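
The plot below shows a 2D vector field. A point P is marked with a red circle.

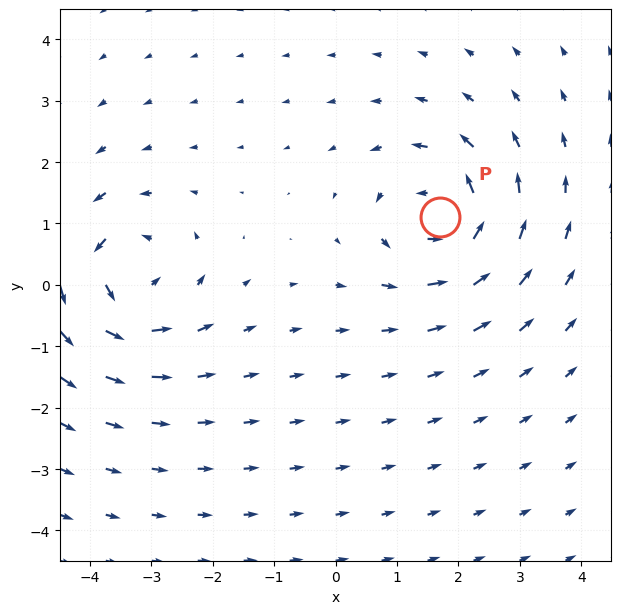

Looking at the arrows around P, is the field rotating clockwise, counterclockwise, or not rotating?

counterclockwise

Near P at (1.7, 1.1) the arrows circulate counterclockwise. The curl (z-component) there is about +6; positive curl means counterclockwise rotation.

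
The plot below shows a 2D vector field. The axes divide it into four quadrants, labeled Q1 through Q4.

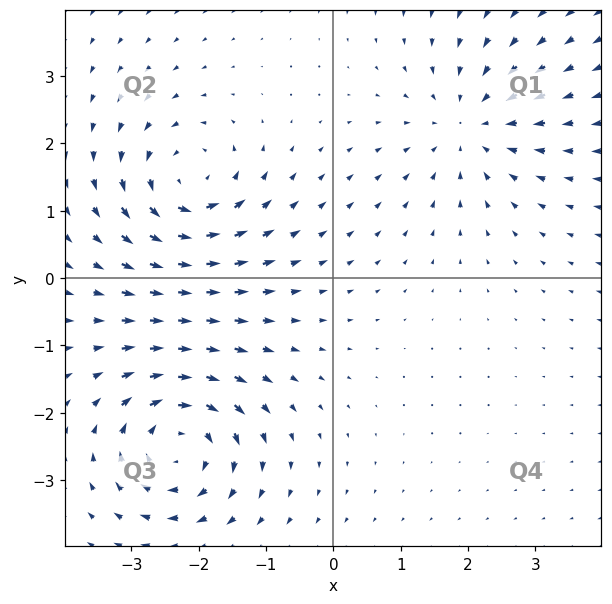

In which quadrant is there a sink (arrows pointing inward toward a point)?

The sink sits at approximately (2.0, 2.3), which lies in quadrant Q1. The divergence there is about -3, negative as expected for a sink.

Q1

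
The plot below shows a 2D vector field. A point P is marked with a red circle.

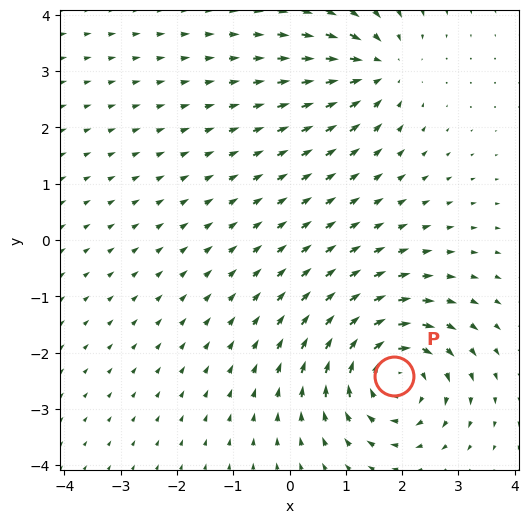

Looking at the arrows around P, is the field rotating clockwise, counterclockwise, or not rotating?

Near P at (1.9, -2.4) the arrows circulate clockwise. The curl (z-component) there is about -5; negative curl means clockwise rotation.

clockwise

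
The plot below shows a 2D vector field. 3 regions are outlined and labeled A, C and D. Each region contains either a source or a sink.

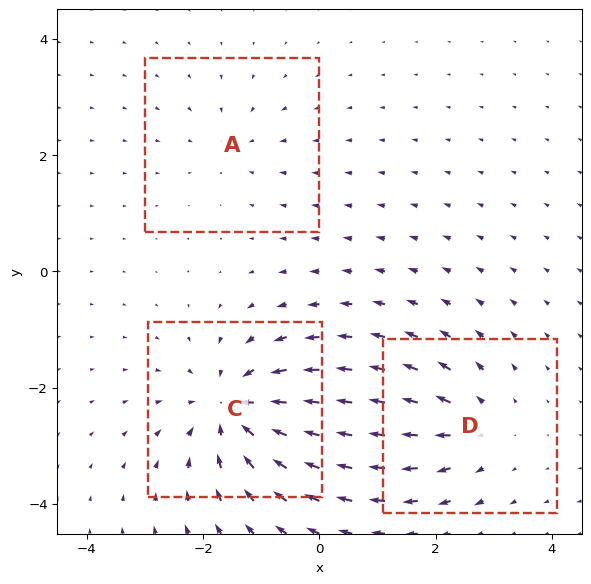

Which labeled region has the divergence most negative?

Divergence at each region's feature centre — A: about -2, C: about -5, D: about +3. Region C is most negative.

C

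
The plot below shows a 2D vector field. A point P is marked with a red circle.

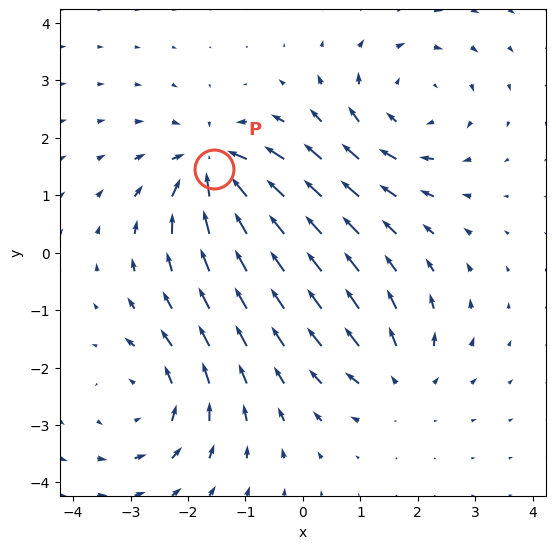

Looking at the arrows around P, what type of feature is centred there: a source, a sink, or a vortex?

At P (-1.5, 1.5) the arrows converge inward. Divergence about -6, curl ≈0 — negative divergence with near-zero curl is a sink.

sink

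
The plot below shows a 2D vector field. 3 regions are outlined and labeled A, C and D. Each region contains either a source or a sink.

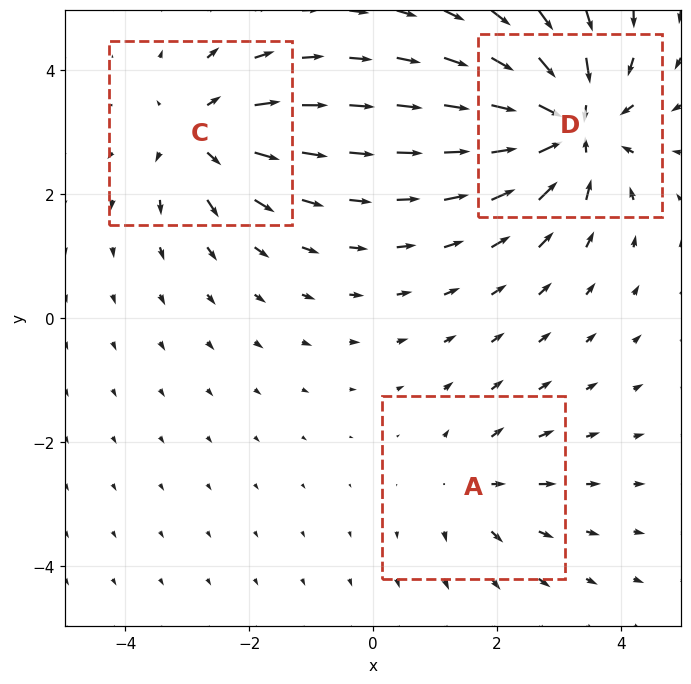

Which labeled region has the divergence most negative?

Divergence at each region's feature centre — A: about +2, C: about +4, D: about -6. Region D is most negative.

D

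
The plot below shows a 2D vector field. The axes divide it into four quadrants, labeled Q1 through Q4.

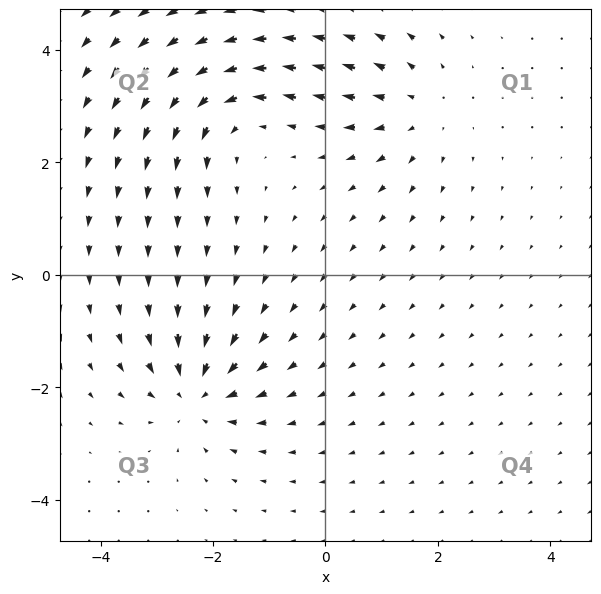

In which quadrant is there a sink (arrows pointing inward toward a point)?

The sink sits at approximately (-2.3, -2.1), which lies in quadrant Q3. The divergence there is about -5, negative as expected for a sink.

Q3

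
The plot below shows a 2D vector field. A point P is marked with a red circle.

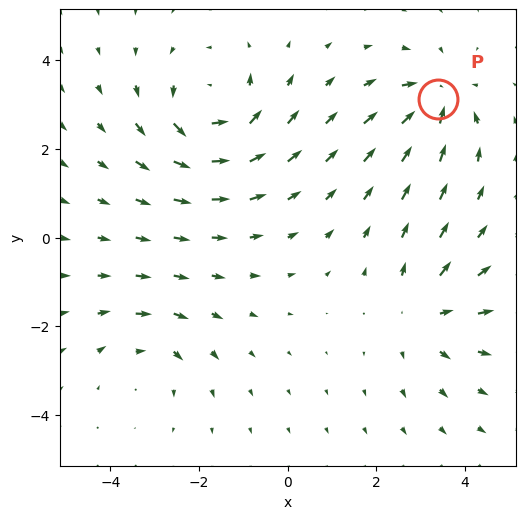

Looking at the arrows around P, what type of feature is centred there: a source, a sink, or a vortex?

sink

At P (3.4, 3.1) the arrows converge inward. Divergence about -5, curl ≈0 — negative divergence with near-zero curl is a sink.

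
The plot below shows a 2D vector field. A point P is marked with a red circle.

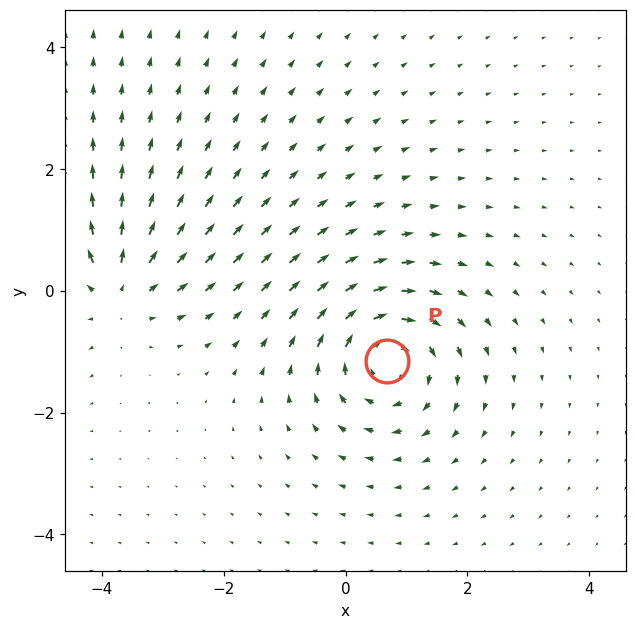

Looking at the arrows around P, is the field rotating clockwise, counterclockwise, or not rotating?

clockwise

Near P at (0.7, -1.1) the arrows circulate clockwise. The curl (z-component) there is about -5; negative curl means clockwise rotation.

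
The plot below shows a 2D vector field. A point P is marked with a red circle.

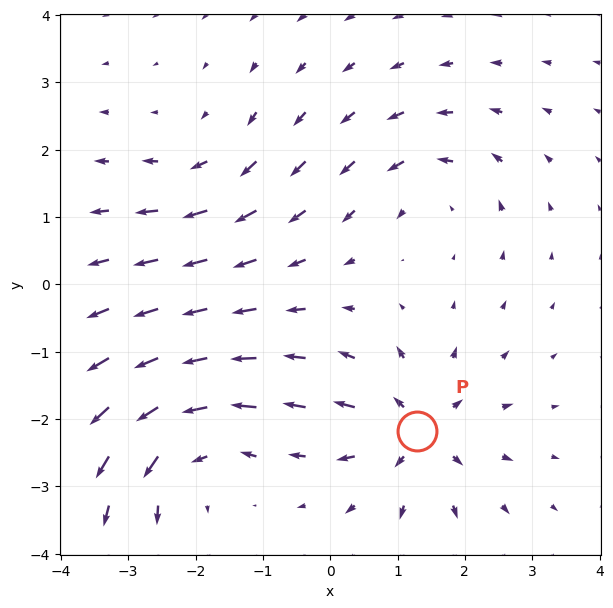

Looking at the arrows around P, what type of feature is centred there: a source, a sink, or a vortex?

source

At P (1.3, -2.2) the arrows spread outward. Divergence about +6, curl ≈0 — positive divergence with near-zero curl is a source.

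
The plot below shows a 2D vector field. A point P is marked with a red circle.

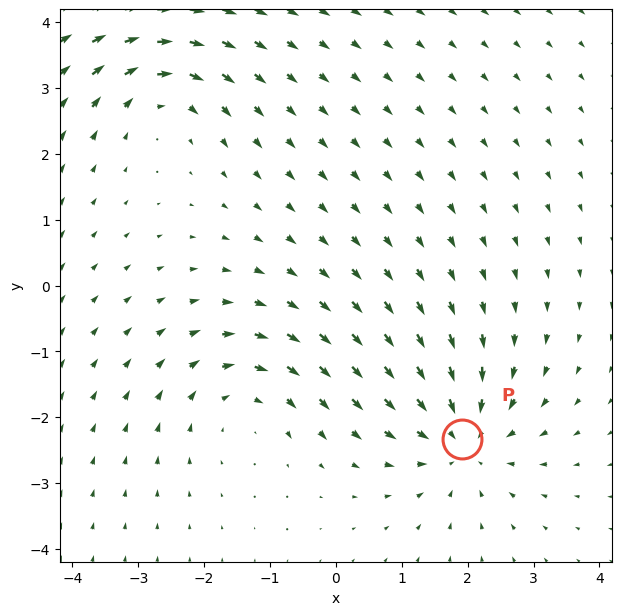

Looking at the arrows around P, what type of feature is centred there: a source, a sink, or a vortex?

sink

At P (1.9, -2.3) the arrows converge inward. Divergence about -5, curl ≈0 — negative divergence with near-zero curl is a sink.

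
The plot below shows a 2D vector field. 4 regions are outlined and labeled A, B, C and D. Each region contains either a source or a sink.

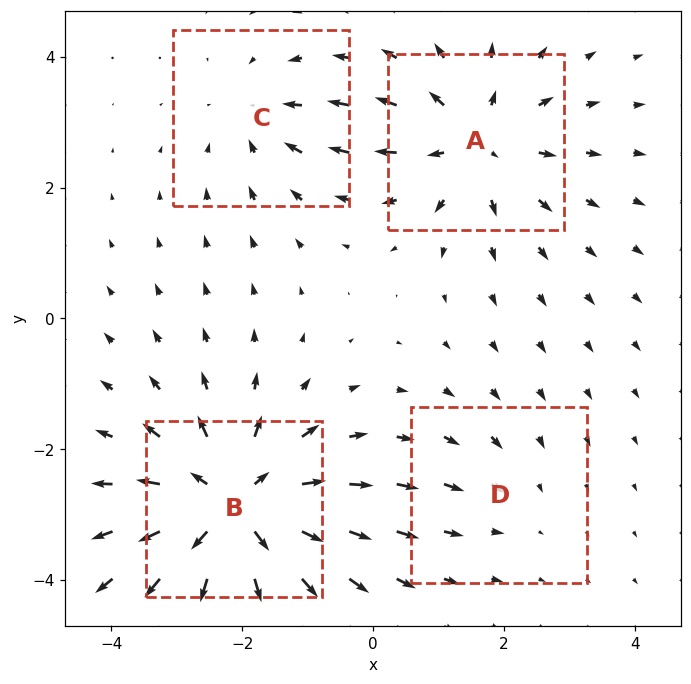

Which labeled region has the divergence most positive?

Divergence at each region's feature centre — A: about +5, B: about +7, C: about -3, D: about -2. Region B is most positive.

B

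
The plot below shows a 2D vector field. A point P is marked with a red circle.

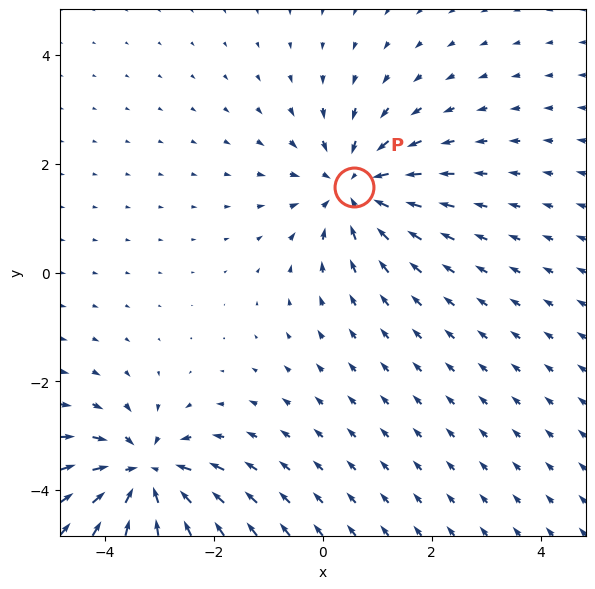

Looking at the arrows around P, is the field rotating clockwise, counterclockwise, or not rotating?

Near P at (0.6, 1.6) the arrows show no circulation. The curl there is ≈0.

not rotating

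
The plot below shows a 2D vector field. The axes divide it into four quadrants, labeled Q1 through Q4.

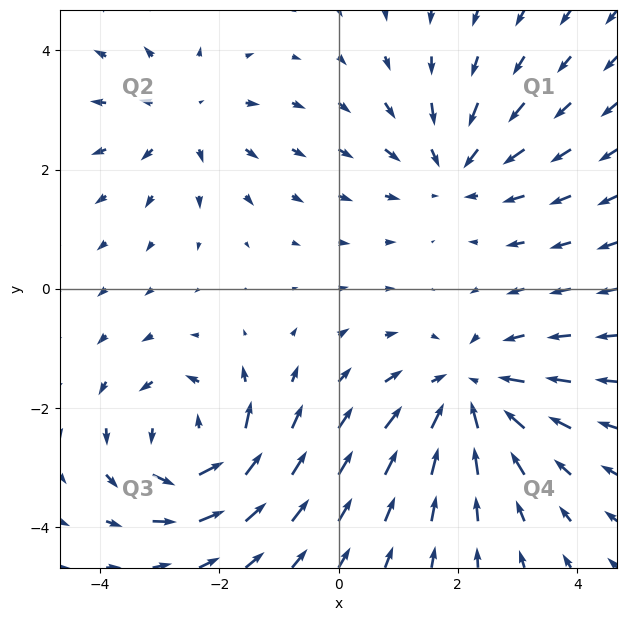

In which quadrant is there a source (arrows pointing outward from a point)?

The source sits at approximately (-2.6, 2.9), which lies in quadrant Q2. The divergence there is about +3, positive as expected for a source.

Q2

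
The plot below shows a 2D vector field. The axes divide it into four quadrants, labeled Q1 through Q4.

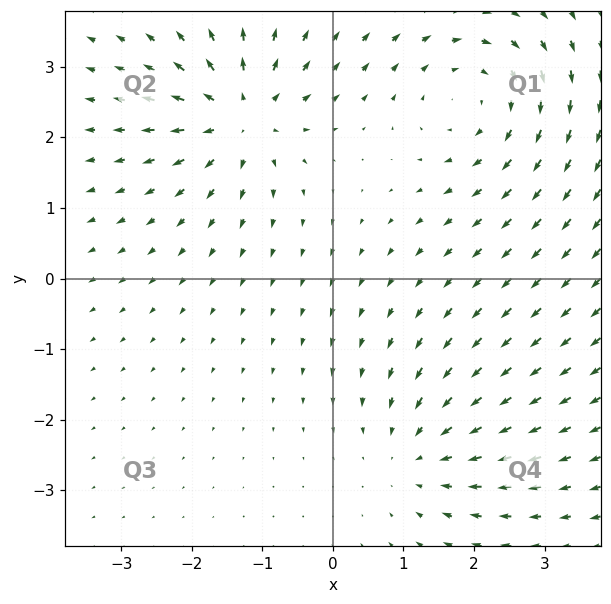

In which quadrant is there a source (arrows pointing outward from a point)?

The source sits at approximately (-1.3, 2.3), which lies in quadrant Q2. The divergence there is about +6, positive as expected for a source.

Q2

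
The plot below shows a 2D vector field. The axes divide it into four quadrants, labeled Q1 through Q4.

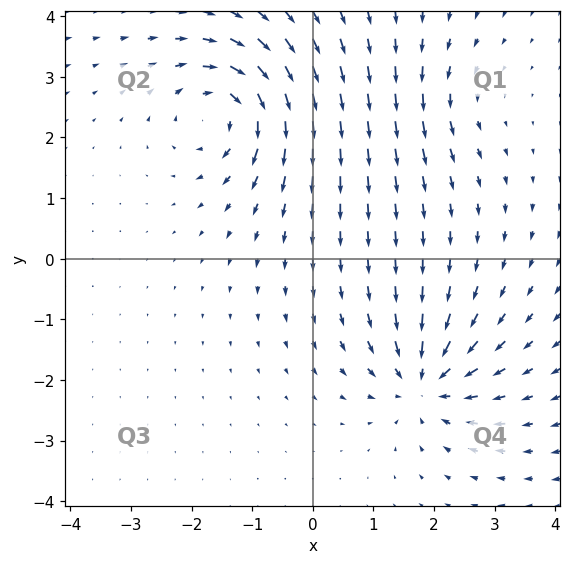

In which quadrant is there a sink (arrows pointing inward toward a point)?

The sink sits at approximately (1.8, -2.0), which lies in quadrant Q4. The divergence there is about -6, negative as expected for a sink.

Q4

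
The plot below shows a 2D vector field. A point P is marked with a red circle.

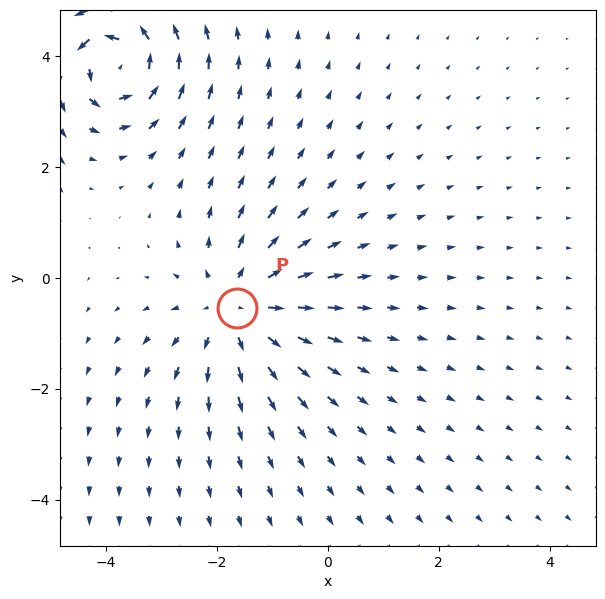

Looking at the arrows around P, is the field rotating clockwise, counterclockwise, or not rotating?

Near P at (-1.6, -0.6) the arrows show no circulation. The curl there is ≈0.

not rotating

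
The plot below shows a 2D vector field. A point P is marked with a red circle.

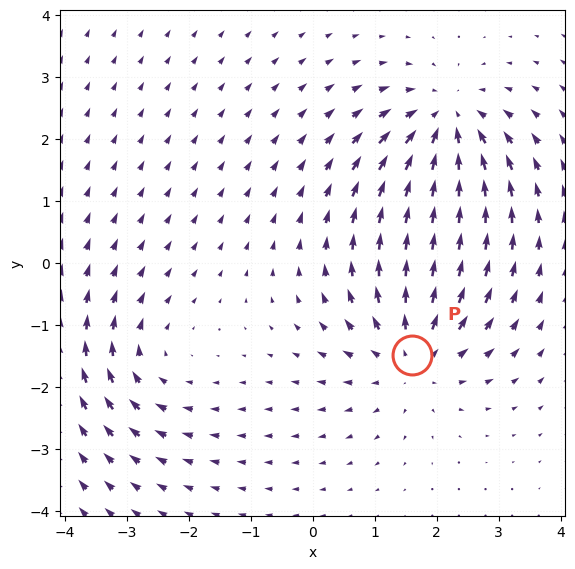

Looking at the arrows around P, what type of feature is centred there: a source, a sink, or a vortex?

source

At P (1.6, -1.5) the arrows spread outward. Divergence about +4, curl ≈0 — positive divergence with near-zero curl is a source.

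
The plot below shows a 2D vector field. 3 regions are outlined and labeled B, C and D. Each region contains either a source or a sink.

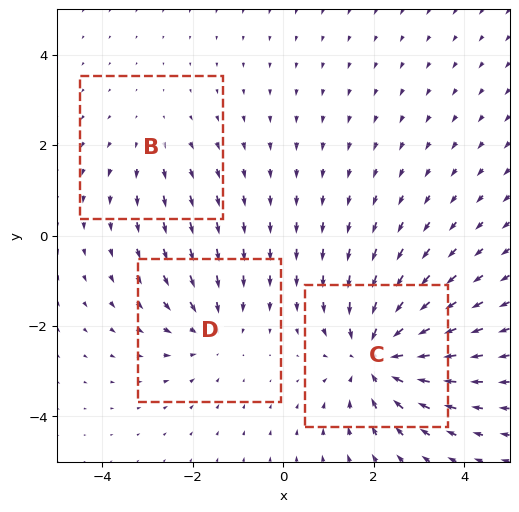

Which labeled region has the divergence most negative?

Divergence at each region's feature centre — B: about +2, C: about -5, D: about -3. Region C is most negative.

C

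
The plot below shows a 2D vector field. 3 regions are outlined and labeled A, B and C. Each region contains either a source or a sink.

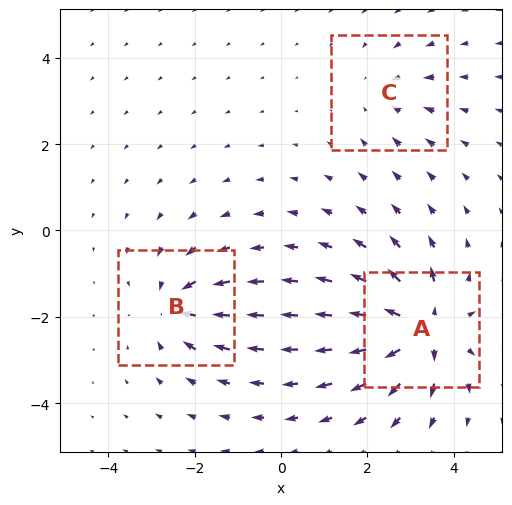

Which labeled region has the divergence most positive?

A

Divergence at each region's feature centre — A: about +6, B: about -4, C: about -2. Region A is most positive.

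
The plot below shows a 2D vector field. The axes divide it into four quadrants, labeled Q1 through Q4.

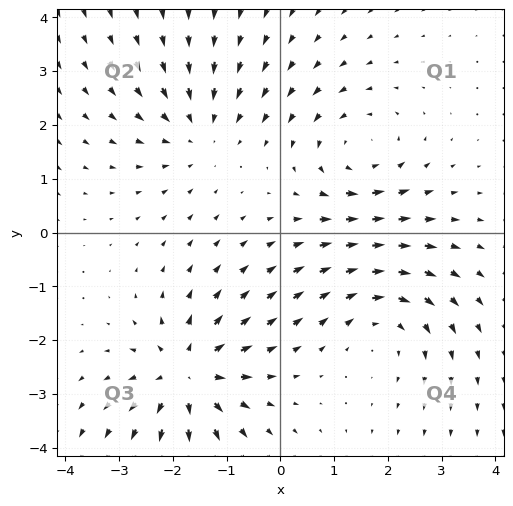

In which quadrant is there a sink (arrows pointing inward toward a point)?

Q2

The sink sits at approximately (-1.5, 1.9), which lies in quadrant Q2. The divergence there is about -3, negative as expected for a sink.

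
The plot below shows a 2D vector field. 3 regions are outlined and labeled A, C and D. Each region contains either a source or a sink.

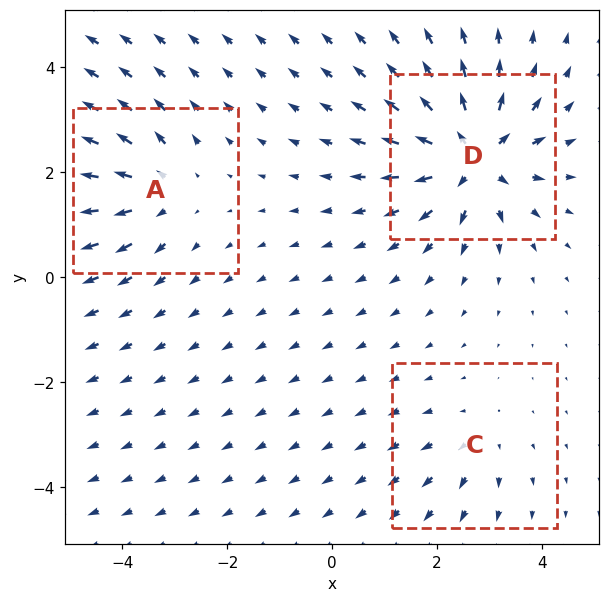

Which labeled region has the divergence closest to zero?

C

Divergence at each region's feature centre — A: about +3, C: about +2, D: about +6. Region C is closest to zero.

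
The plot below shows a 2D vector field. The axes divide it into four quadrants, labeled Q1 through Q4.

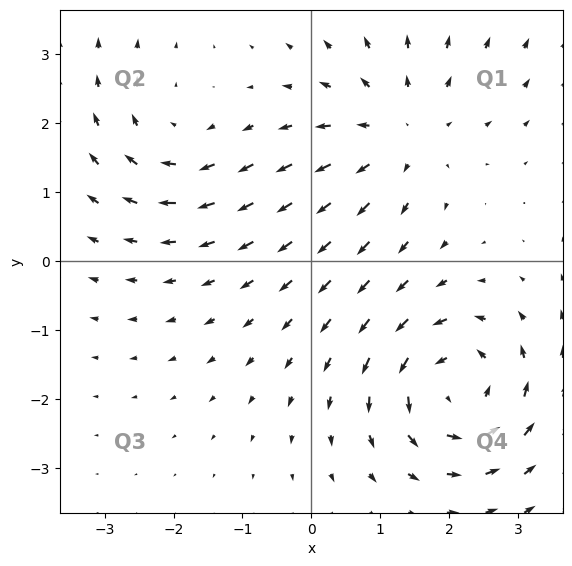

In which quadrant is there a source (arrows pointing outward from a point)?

The source sits at approximately (1.3, 1.9), which lies in quadrant Q1. The divergence there is about +3, positive as expected for a source.

Q1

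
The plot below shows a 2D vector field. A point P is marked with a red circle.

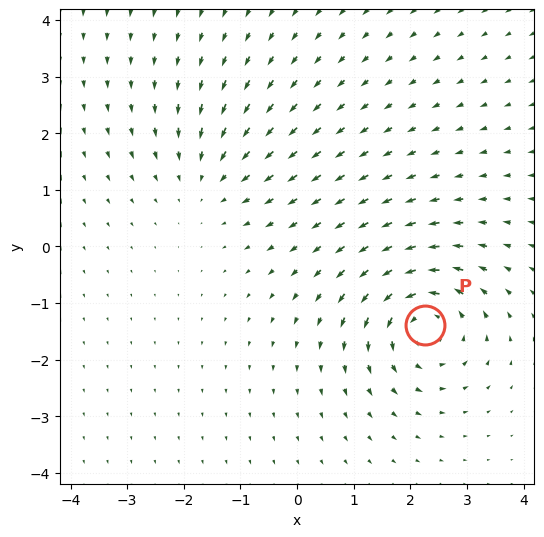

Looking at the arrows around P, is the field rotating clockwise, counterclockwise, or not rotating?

counterclockwise

Near P at (2.3, -1.4) the arrows circulate counterclockwise. The curl (z-component) there is about +5; positive curl means counterclockwise rotation.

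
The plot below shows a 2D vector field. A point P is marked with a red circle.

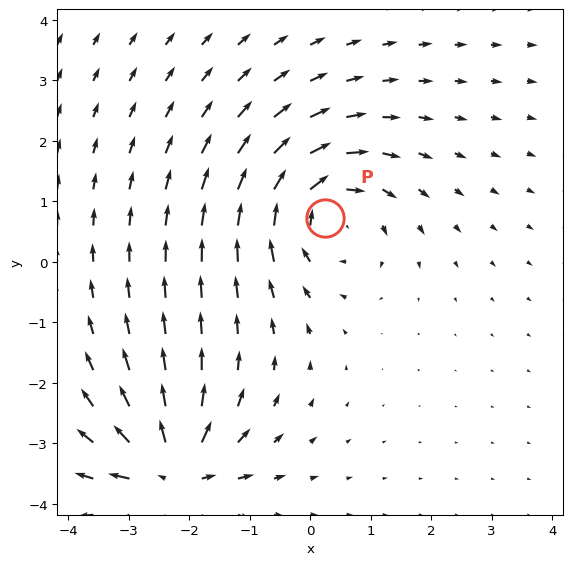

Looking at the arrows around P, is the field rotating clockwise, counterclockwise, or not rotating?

Near P at (0.2, 0.7) the arrows circulate clockwise. The curl (z-component) there is about -4; negative curl means clockwise rotation.

clockwise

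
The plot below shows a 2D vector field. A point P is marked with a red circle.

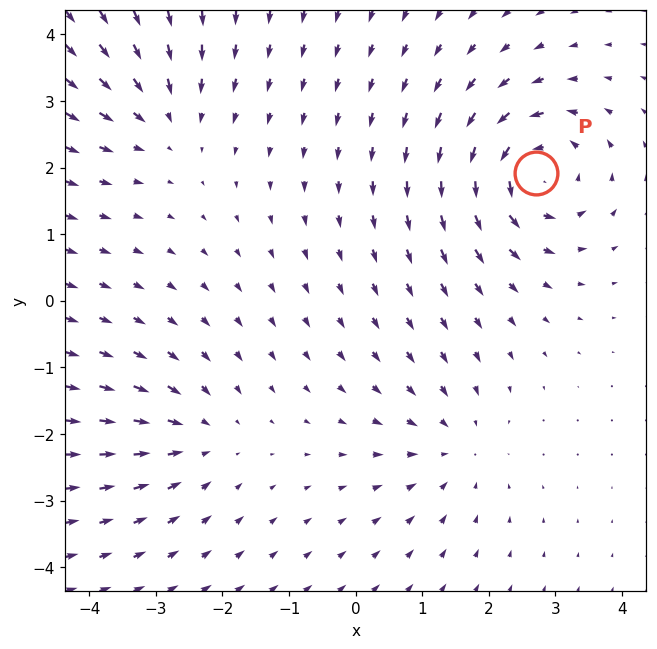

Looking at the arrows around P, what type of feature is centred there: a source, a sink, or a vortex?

vortex

At P (2.7, 1.9) the arrows circulate counterclockwise. Divergence ≈0, curl about +6 — near-zero divergence with nonzero curl is a vortex.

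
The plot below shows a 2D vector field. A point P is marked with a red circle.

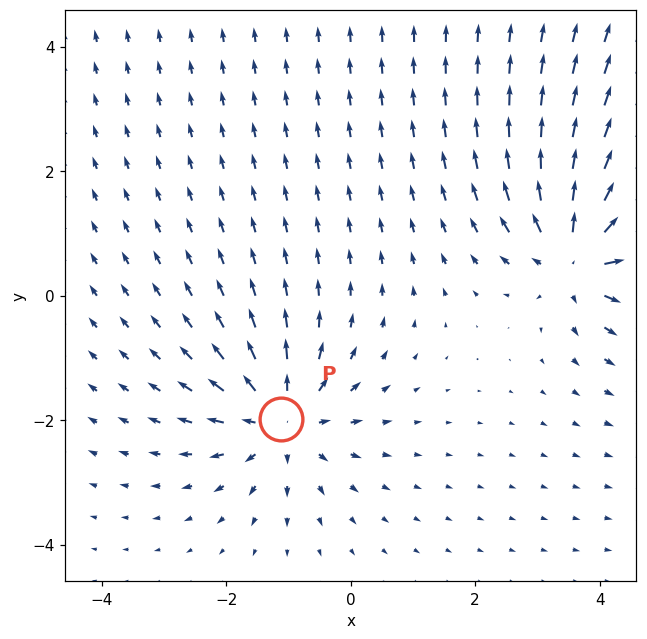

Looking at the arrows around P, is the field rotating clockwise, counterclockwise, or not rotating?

Near P at (-1.1, -2.0) the arrows show no circulation. The curl there is ≈0.

not rotating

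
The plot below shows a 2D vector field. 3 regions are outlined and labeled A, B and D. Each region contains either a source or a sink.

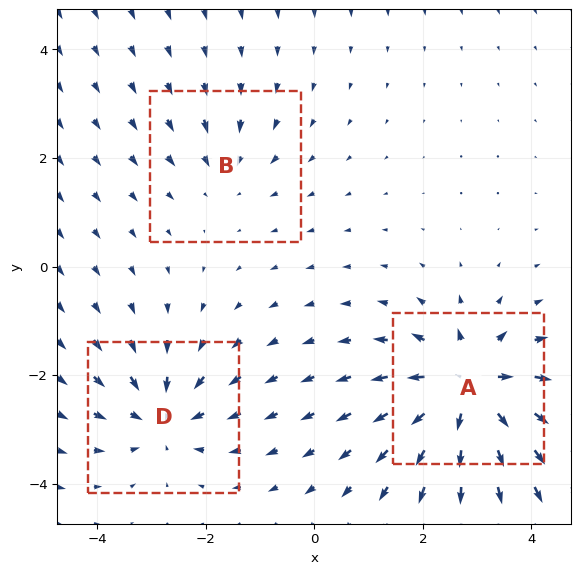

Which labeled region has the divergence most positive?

A

Divergence at each region's feature centre — A: about +5, B: about -2, D: about -4. Region A is most positive.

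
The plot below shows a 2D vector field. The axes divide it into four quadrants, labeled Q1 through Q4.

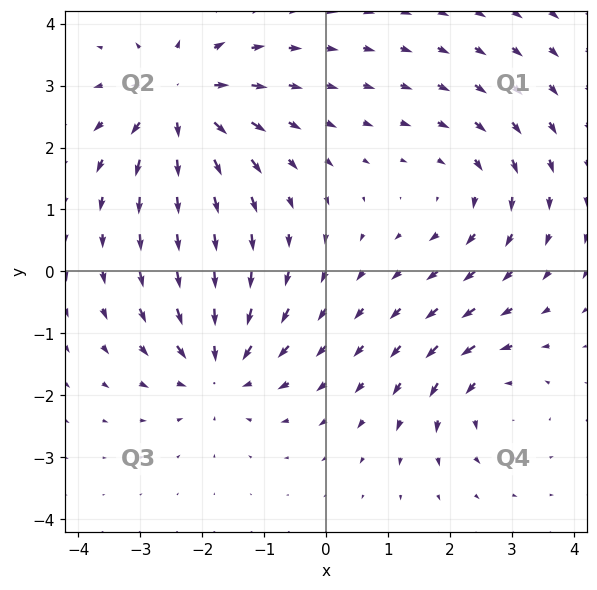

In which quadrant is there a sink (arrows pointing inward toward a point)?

Q3

The sink sits at approximately (-1.7, -1.6), which lies in quadrant Q3. The divergence there is about -4, negative as expected for a sink.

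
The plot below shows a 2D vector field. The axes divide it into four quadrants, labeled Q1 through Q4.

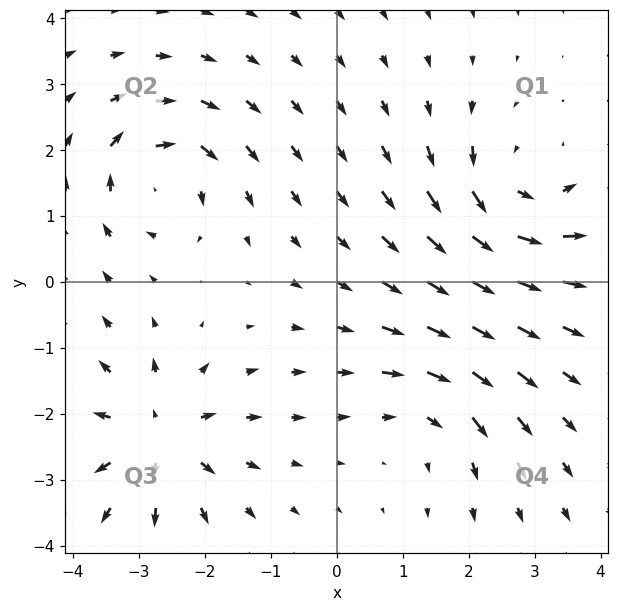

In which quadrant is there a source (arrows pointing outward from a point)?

Q3

The source sits at approximately (-2.7, -2.3), which lies in quadrant Q3. The divergence there is about +5, positive as expected for a source.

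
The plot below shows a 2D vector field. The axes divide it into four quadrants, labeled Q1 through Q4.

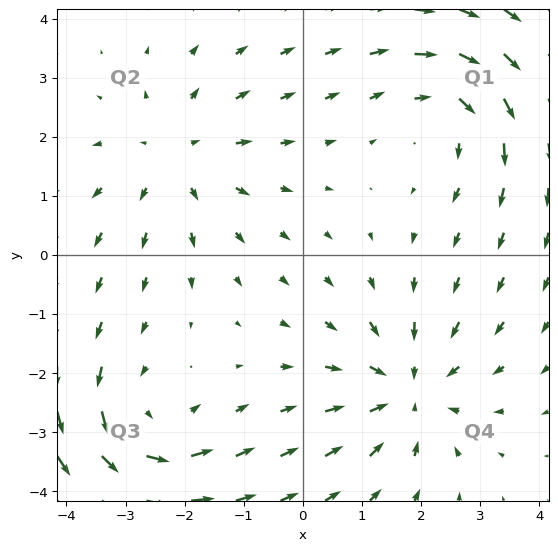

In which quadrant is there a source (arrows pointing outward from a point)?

Q2

The source sits at approximately (-2.1, 1.7), which lies in quadrant Q2. The divergence there is about +3, positive as expected for a source.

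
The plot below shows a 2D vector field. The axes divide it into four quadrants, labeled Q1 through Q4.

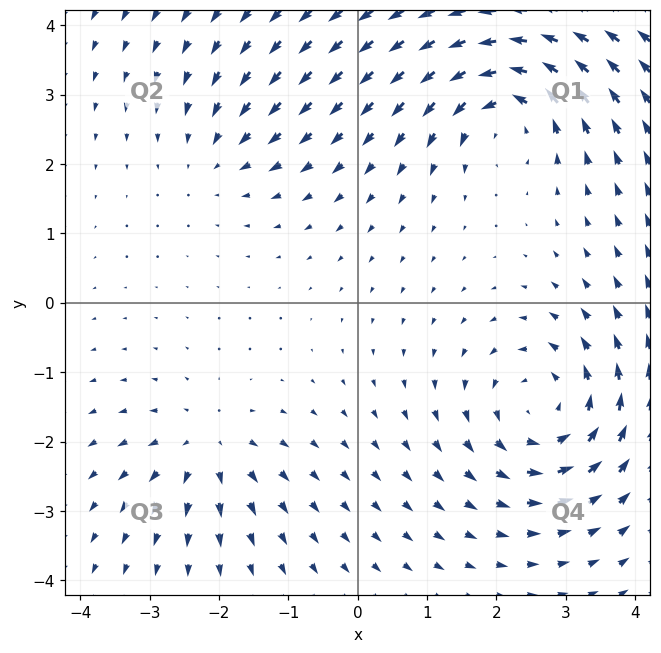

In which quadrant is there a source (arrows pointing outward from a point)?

The source sits at approximately (-2.2, -2.1), which lies in quadrant Q3. The divergence there is about +4, positive as expected for a source.

Q3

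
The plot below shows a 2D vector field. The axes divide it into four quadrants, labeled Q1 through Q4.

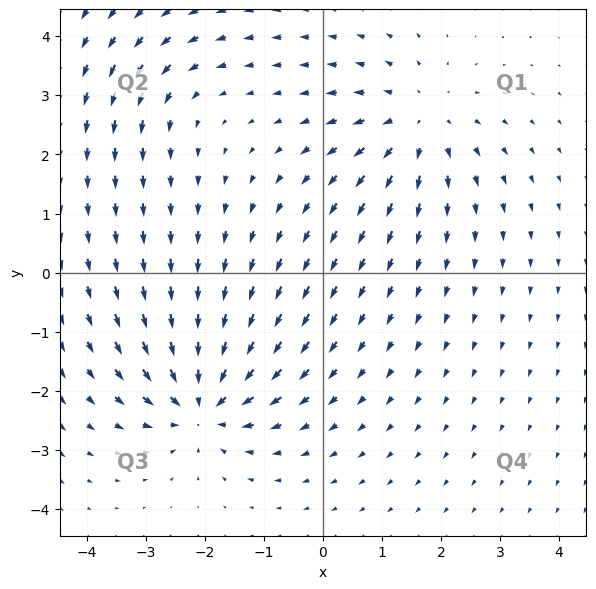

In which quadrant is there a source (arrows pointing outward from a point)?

The source sits at approximately (1.6, 2.6), which lies in quadrant Q1. The divergence there is about +4, positive as expected for a source.

Q1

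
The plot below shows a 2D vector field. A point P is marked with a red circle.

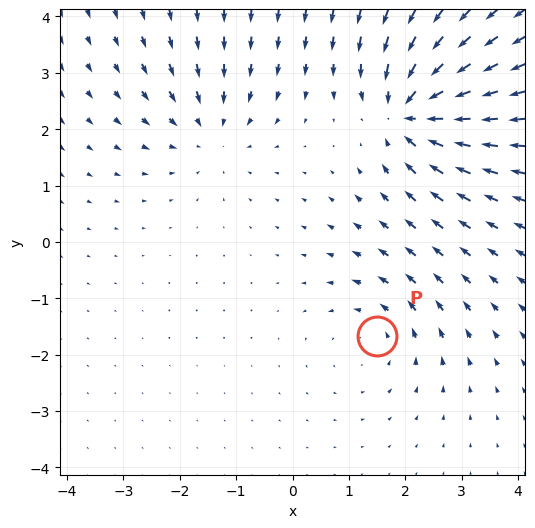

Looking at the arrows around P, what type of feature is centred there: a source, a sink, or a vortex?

vortex

At P (1.5, -1.7) the arrows circulate counterclockwise. Divergence ≈0, curl about +3 — near-zero divergence with nonzero curl is a vortex.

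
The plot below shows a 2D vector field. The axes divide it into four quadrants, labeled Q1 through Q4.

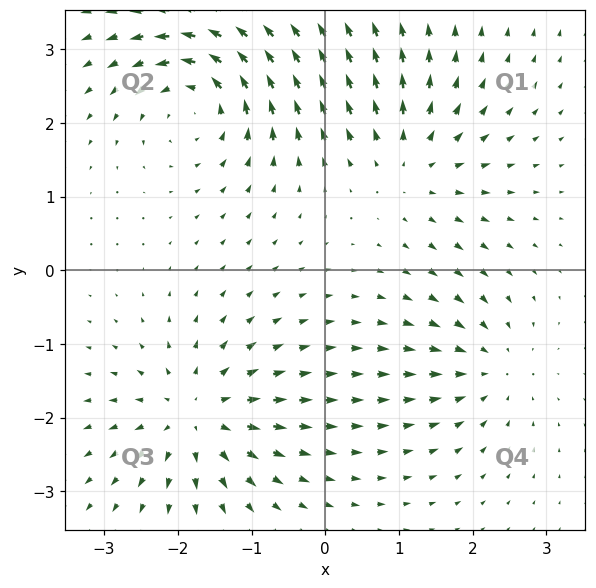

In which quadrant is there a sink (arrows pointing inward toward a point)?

The sink sits at approximately (2.2, -1.3), which lies in quadrant Q4. The divergence there is about -4, negative as expected for a sink.

Q4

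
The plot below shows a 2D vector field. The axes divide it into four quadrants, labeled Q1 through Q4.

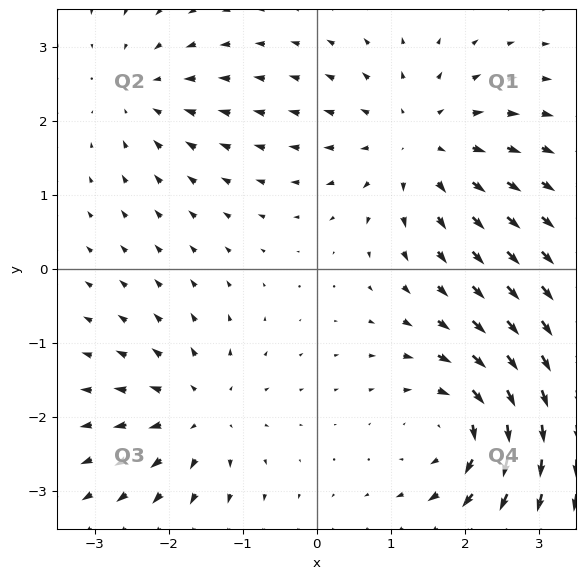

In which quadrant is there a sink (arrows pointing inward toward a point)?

The sink sits at approximately (-2.3, 2.4), which lies in quadrant Q2. The divergence there is about -3, negative as expected for a sink.

Q2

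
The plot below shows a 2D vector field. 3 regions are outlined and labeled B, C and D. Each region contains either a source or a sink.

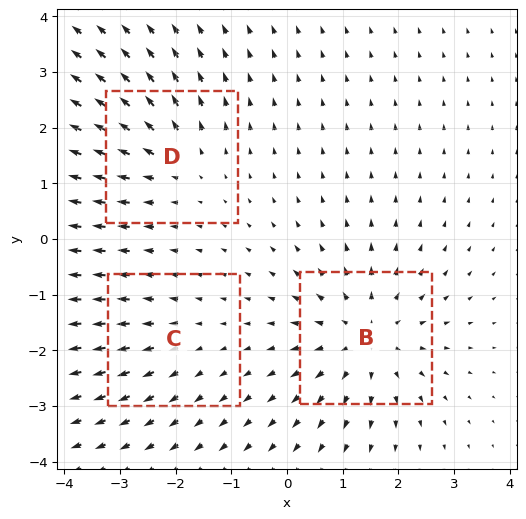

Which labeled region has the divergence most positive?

B

Divergence at each region's feature centre — B: about +4, C: about +2, D: about +3. Region B is most positive.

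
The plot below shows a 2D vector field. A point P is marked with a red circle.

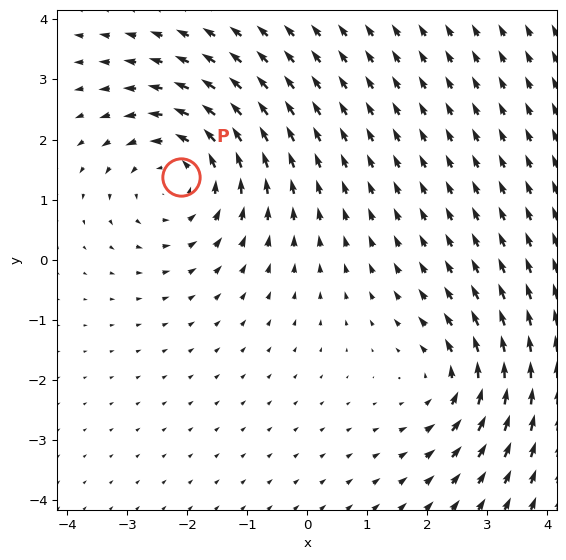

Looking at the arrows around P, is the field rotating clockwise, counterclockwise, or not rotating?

Near P at (-2.1, 1.4) the arrows circulate counterclockwise. The curl (z-component) there is about +3; positive curl means counterclockwise rotation.

counterclockwise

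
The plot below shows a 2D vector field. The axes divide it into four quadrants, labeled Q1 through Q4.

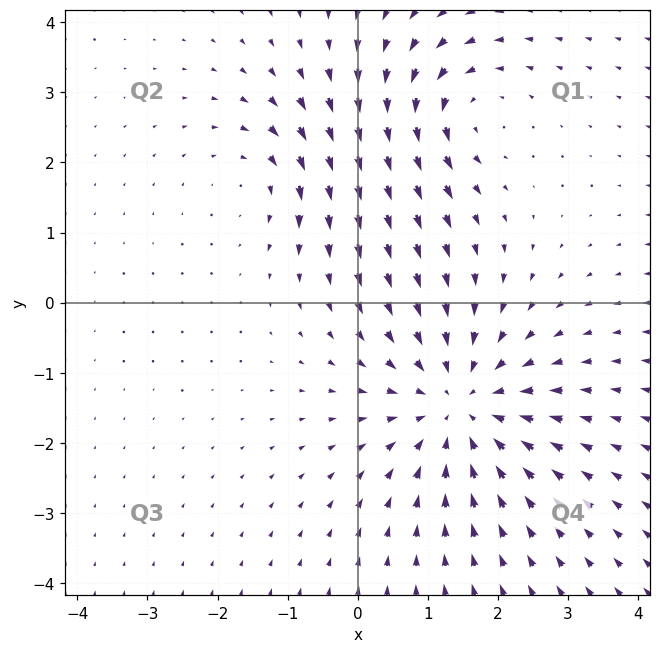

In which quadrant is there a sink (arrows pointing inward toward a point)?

Q4

The sink sits at approximately (1.5, -1.5), which lies in quadrant Q4. The divergence there is about -4, negative as expected for a sink.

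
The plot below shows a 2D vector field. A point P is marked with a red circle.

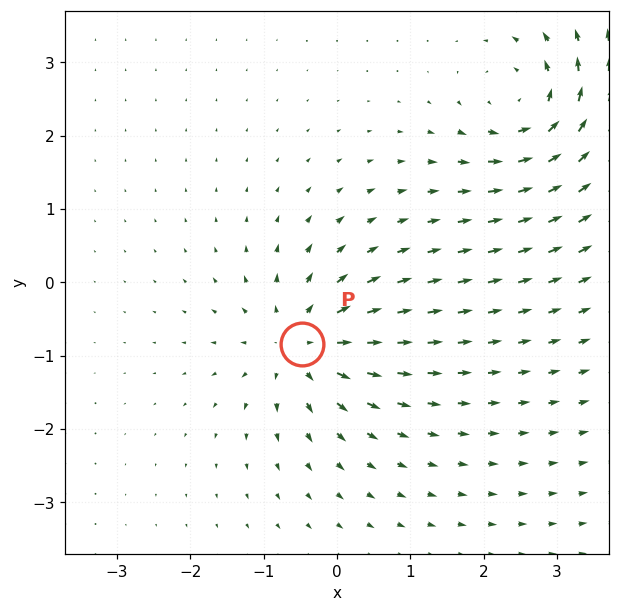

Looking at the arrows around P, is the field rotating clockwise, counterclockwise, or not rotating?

Near P at (-0.5, -0.8) the arrows show no circulation. The curl there is ≈0.

not rotating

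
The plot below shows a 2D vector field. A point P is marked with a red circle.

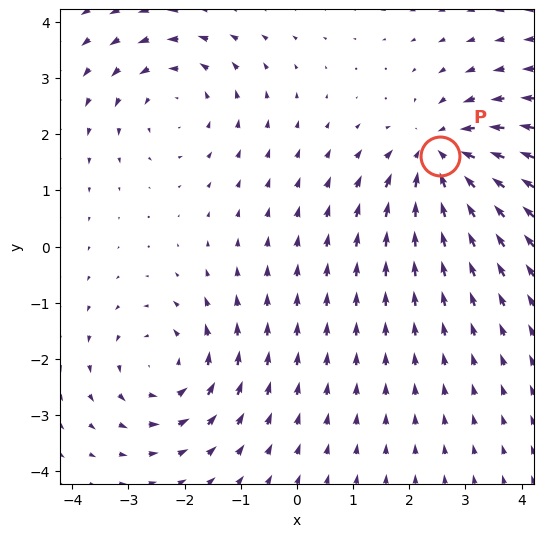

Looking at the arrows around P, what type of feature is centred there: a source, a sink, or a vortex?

At P (2.5, 1.6) the arrows converge inward. Divergence about -5, curl ≈0 — negative divergence with near-zero curl is a sink.

sink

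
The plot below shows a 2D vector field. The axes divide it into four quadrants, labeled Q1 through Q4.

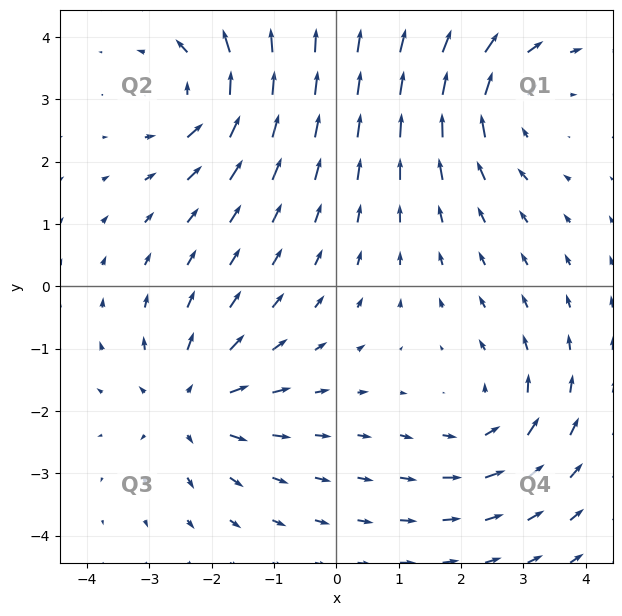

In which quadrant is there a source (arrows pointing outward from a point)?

Q3

The source sits at approximately (-2.3, -1.9), which lies in quadrant Q3. The divergence there is about +4, positive as expected for a source.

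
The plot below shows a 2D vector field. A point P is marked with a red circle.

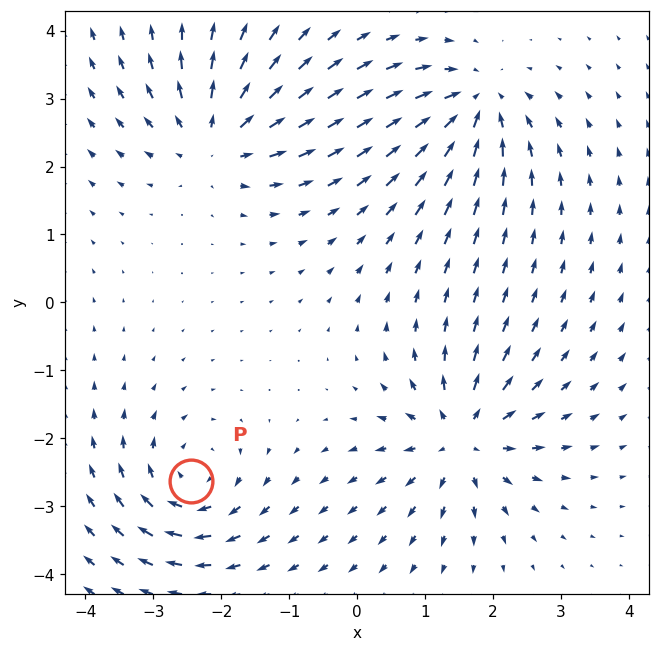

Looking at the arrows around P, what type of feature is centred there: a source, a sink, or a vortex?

vortex

At P (-2.4, -2.6) the arrows circulate clockwise. Divergence ≈0, curl about -6 — near-zero divergence with nonzero curl is a vortex.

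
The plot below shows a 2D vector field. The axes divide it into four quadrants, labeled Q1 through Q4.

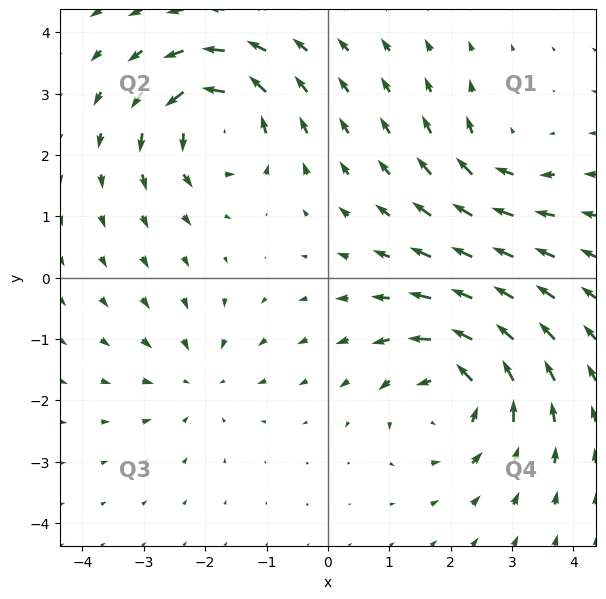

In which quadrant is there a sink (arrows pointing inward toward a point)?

Q3

The sink sits at approximately (-2.1, -1.7), which lies in quadrant Q3. The divergence there is about -3, negative as expected for a sink.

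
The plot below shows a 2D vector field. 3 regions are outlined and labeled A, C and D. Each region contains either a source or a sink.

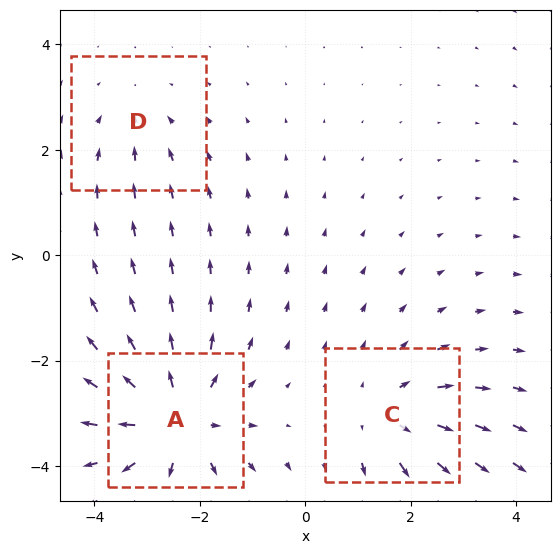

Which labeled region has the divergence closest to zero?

D

Divergence at each region's feature centre — A: about +5, C: about +3, D: about -2. Region D is closest to zero.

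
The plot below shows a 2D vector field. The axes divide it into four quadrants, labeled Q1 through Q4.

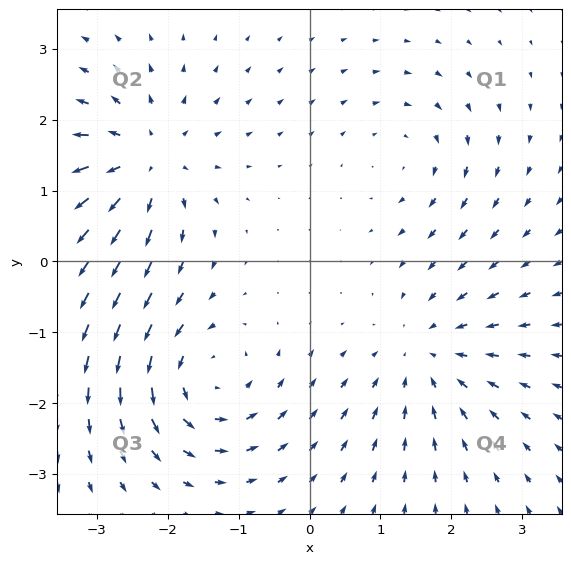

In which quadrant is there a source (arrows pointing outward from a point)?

The source sits at approximately (-2.3, 1.4), which lies in quadrant Q2. The divergence there is about +5, positive as expected for a source.

Q2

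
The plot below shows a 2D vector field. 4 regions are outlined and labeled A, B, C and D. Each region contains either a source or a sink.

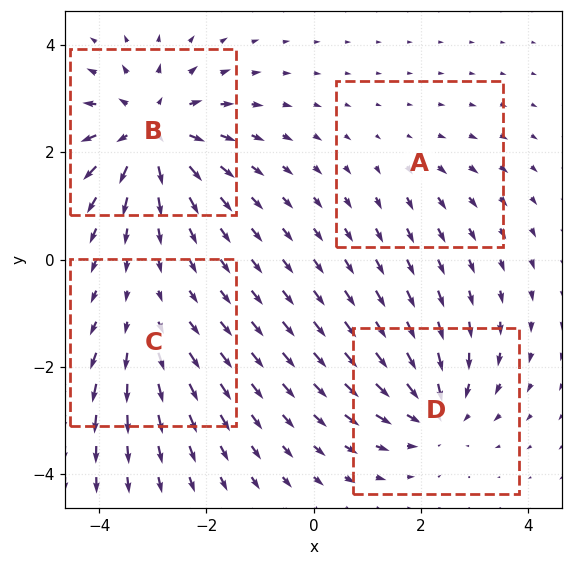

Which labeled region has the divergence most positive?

B

Divergence at each region's feature centre — A: about +2, B: about +7, C: about +3, D: about -5. Region B is most positive.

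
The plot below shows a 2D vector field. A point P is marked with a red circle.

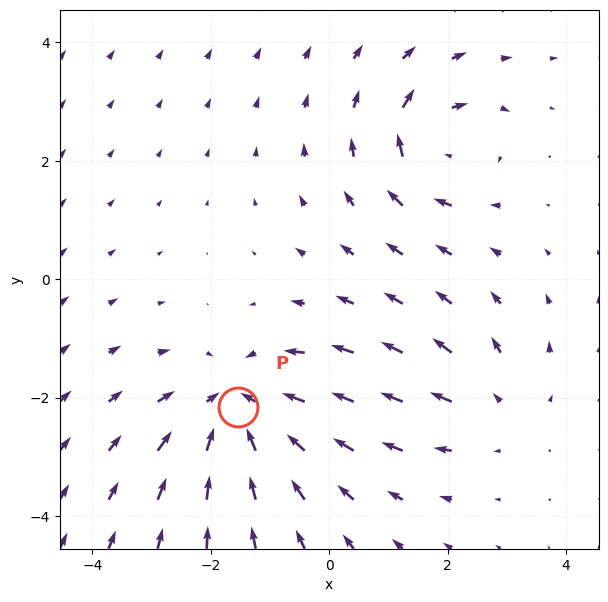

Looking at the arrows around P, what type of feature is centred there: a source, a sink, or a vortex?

sink

At P (-1.5, -2.2) the arrows converge inward. Divergence about -4, curl ≈0 — negative divergence with near-zero curl is a sink.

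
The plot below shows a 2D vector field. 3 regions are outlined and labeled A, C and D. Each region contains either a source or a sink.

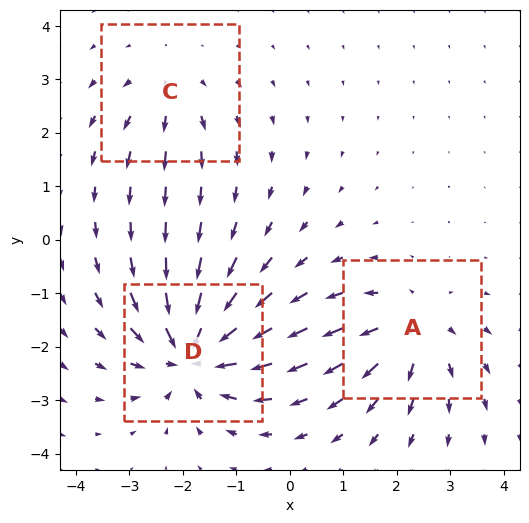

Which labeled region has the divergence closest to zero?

C

Divergence at each region's feature centre — A: about +3, C: about +2, D: about -5. Region C is closest to zero.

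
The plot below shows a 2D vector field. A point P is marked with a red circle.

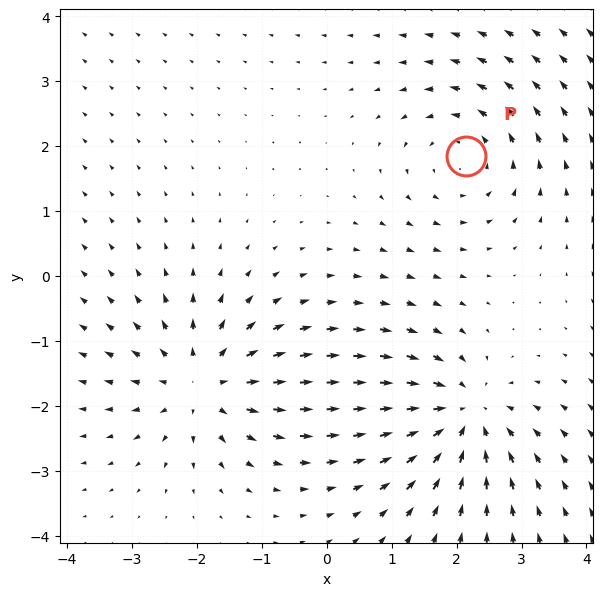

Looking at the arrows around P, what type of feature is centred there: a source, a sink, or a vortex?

vortex

At P (2.1, 1.8) the arrows circulate counterclockwise. Divergence ≈0, curl about +3 — near-zero divergence with nonzero curl is a vortex.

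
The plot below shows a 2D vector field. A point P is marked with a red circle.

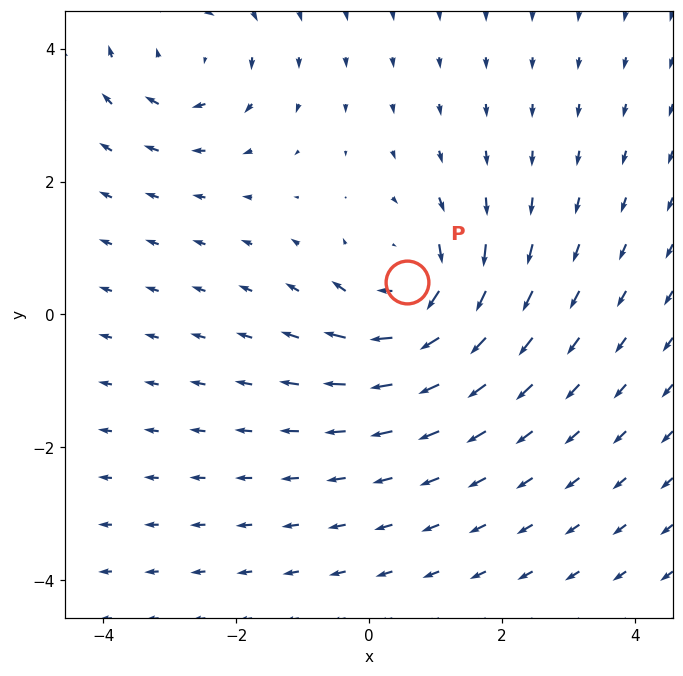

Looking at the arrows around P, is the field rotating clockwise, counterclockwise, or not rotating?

clockwise

Near P at (0.6, 0.5) the arrows circulate clockwise. The curl (z-component) there is about -5; negative curl means clockwise rotation.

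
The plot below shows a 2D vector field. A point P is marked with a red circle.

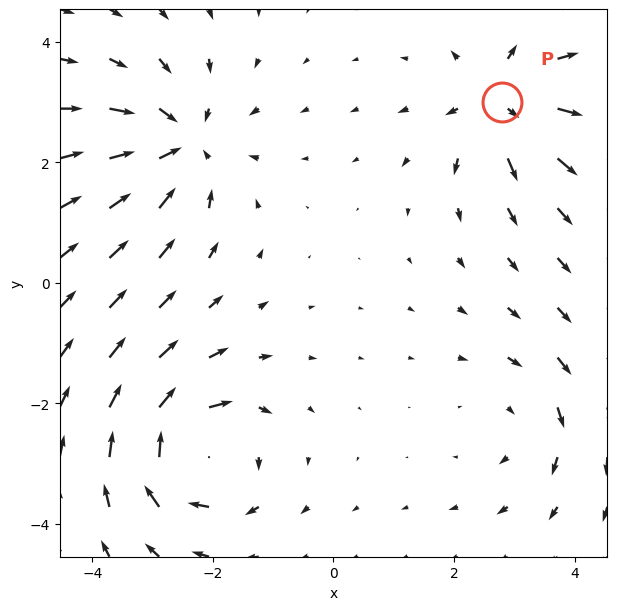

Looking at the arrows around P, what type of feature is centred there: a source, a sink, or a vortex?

source

At P (2.8, 3.0) the arrows spread outward. Divergence about +6, curl ≈0 — positive divergence with near-zero curl is a source.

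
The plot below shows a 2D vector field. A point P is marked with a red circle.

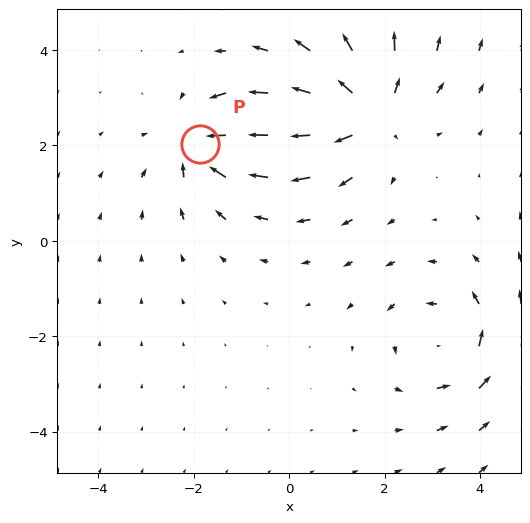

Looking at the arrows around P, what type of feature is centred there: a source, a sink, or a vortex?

sink

At P (-1.9, 2.0) the arrows converge inward. Divergence about -5, curl ≈0 — negative divergence with near-zero curl is a sink.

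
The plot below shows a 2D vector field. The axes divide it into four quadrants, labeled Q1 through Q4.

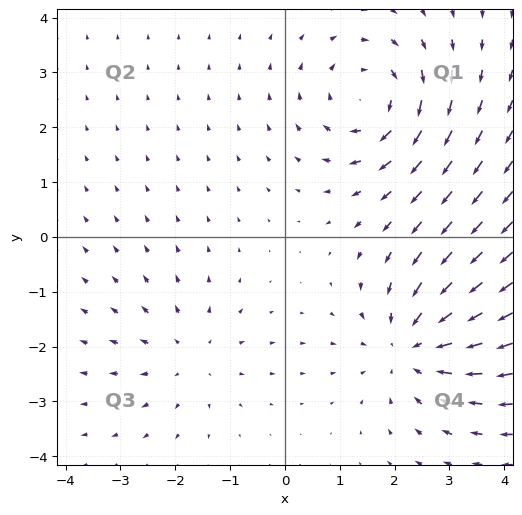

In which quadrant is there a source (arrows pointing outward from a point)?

The source sits at approximately (-1.8, -2.2), which lies in quadrant Q3. The divergence there is about +2, positive as expected for a source.

Q3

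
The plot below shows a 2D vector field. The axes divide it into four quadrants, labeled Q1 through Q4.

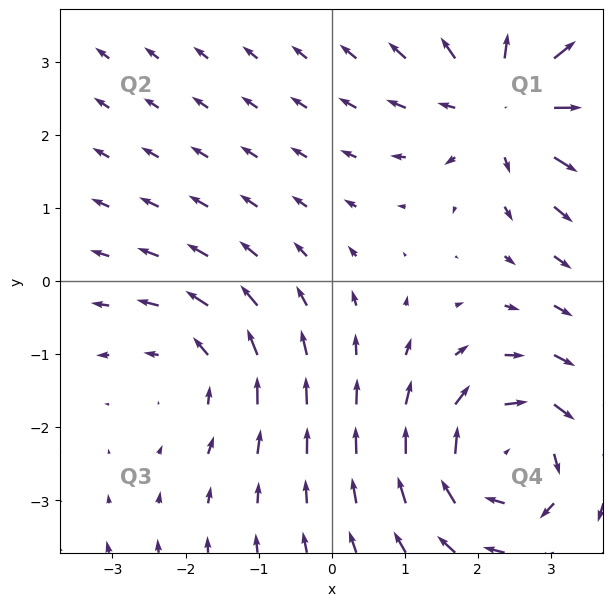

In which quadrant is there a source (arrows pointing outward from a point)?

Q1

The source sits at approximately (2.4, 2.5), which lies in quadrant Q1. The divergence there is about +4, positive as expected for a source.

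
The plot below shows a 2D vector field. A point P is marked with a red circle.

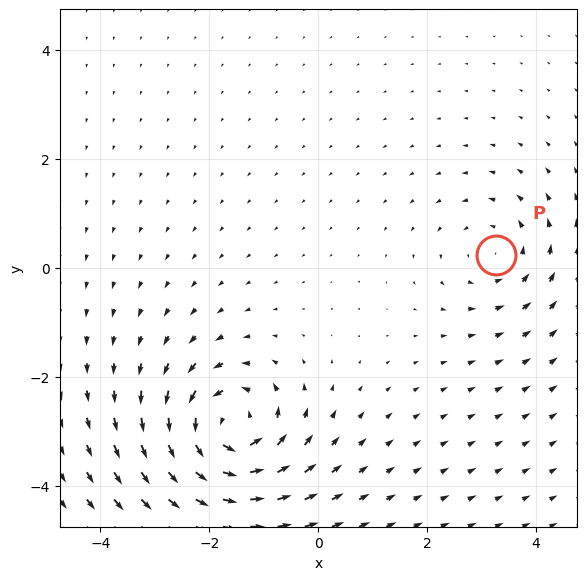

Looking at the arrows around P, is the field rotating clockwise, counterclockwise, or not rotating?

counterclockwise

Near P at (3.3, 0.2) the arrows circulate counterclockwise. The curl (z-component) there is about +3; positive curl means counterclockwise rotation.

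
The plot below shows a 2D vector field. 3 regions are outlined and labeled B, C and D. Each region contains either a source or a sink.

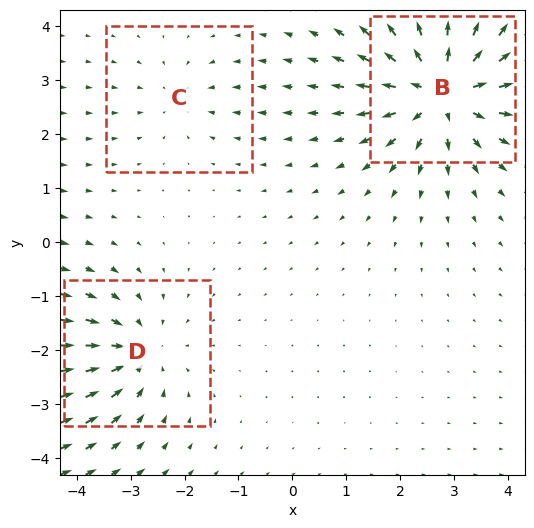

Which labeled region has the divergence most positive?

Divergence at each region's feature centre — B: about +6, C: about -2, D: about -3. Region B is most positive.

B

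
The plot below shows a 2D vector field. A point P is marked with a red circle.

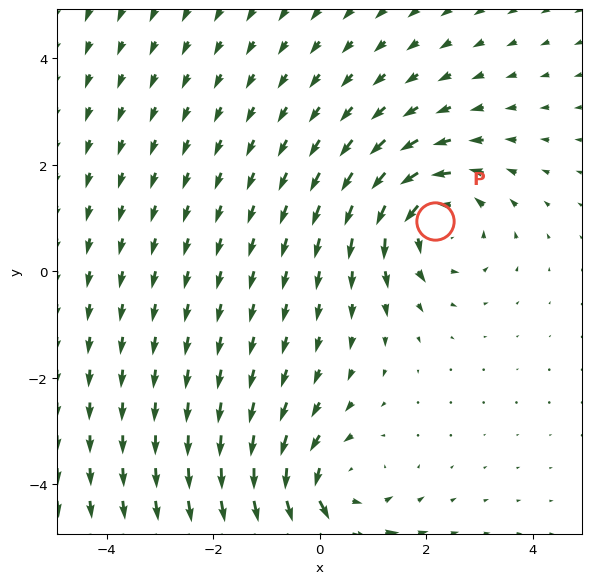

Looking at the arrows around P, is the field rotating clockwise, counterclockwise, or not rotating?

counterclockwise

Near P at (2.2, 1.0) the arrows circulate counterclockwise. The curl (z-component) there is about +5; positive curl means counterclockwise rotation.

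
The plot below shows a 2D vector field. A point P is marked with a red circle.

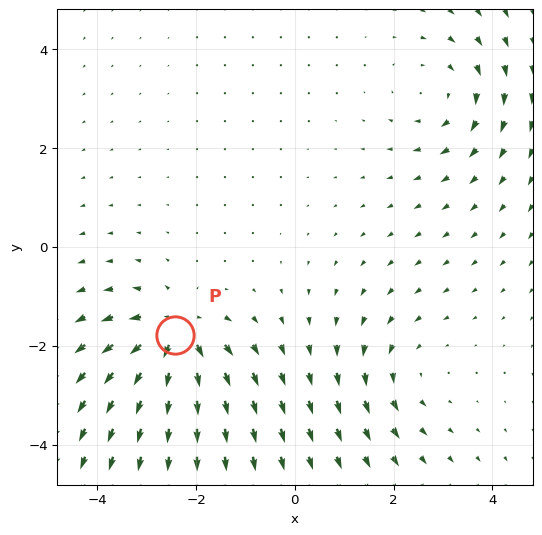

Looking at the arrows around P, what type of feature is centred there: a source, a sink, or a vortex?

At P (-2.4, -1.8) the arrows spread outward. Divergence about +5, curl ≈0 — positive divergence with near-zero curl is a source.

source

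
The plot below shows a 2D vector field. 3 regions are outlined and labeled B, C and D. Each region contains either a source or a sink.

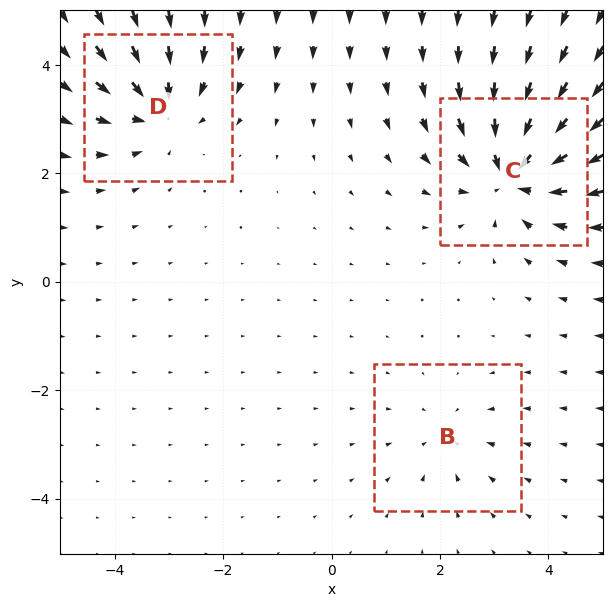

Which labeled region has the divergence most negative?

Divergence at each region's feature centre — B: about -2, C: about -5, D: about -4. Region C is most negative.

C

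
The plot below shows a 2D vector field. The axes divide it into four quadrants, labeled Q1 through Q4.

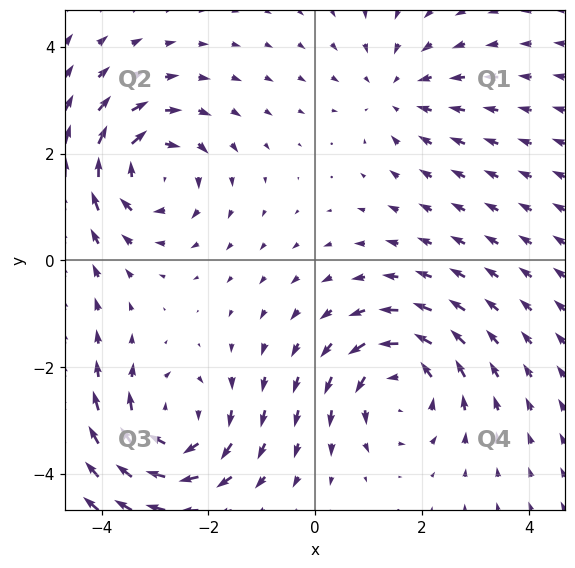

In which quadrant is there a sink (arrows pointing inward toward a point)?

The sink sits at approximately (1.5, 3.1), which lies in quadrant Q1. The divergence there is about -3, negative as expected for a sink.

Q1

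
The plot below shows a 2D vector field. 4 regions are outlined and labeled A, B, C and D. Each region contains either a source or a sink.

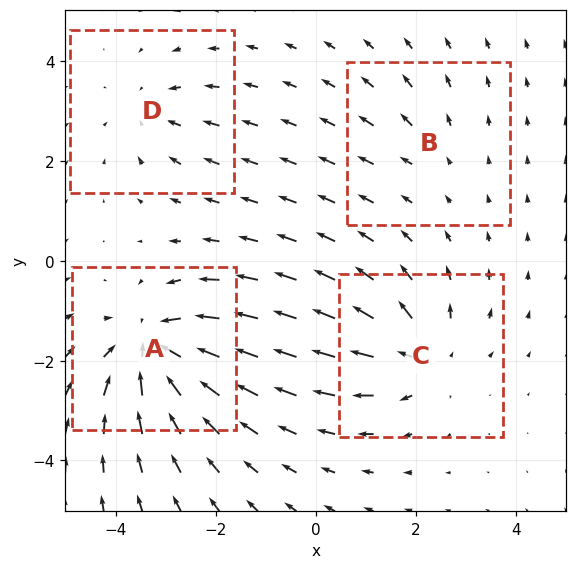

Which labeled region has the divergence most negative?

A

Divergence at each region's feature centre — A: about -7, B: about +2, C: about +5, D: about -3. Region A is most negative.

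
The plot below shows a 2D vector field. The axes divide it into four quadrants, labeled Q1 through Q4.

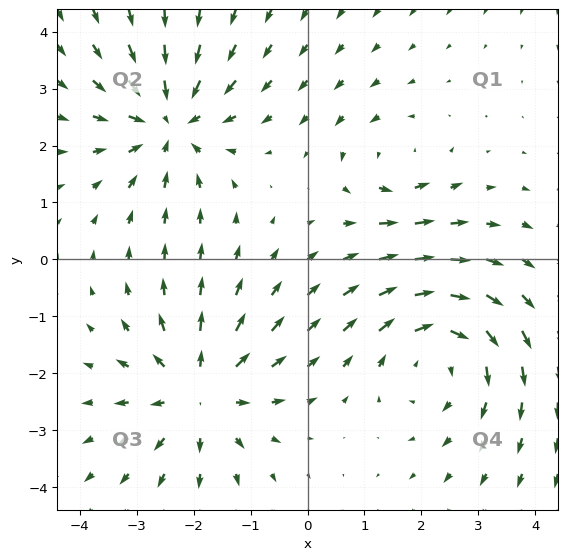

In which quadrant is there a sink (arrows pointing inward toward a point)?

The sink sits at approximately (-2.4, 2.4), which lies in quadrant Q2. The divergence there is about -5, negative as expected for a sink.

Q2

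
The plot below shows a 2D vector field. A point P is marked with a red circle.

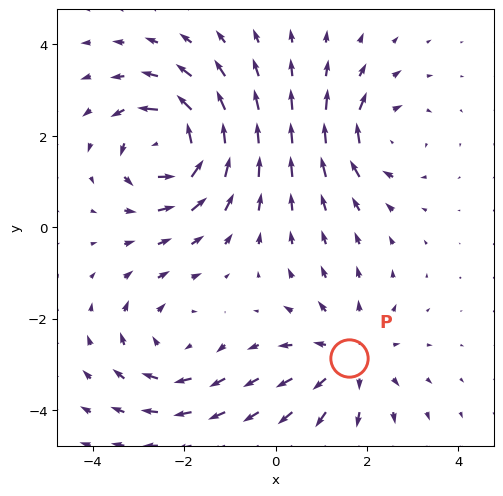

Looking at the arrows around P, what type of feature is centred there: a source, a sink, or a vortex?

source

At P (1.6, -2.8) the arrows spread outward. Divergence about +3, curl ≈0 — positive divergence with near-zero curl is a source.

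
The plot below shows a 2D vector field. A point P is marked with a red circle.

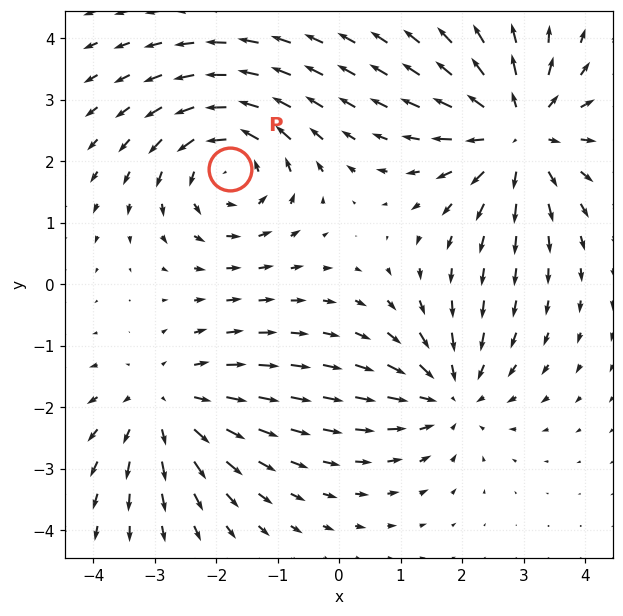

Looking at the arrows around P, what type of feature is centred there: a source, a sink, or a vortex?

At P (-1.8, 1.9) the arrows circulate counterclockwise. Divergence ≈0, curl about +5 — near-zero divergence with nonzero curl is a vortex.

vortex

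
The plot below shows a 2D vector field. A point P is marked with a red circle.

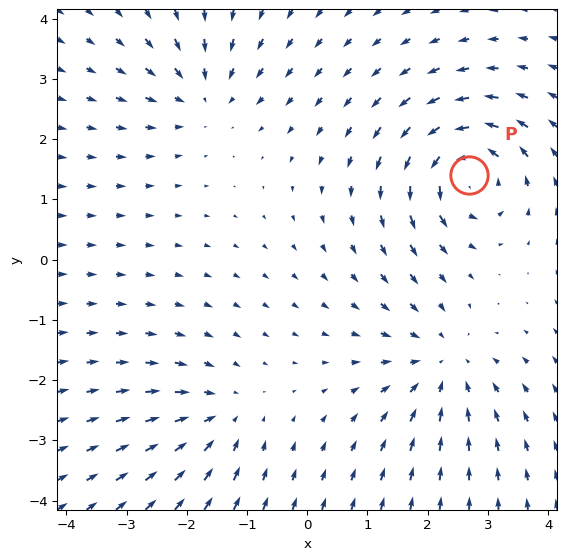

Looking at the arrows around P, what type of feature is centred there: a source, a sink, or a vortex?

At P (2.7, 1.4) the arrows circulate counterclockwise. Divergence ≈0, curl about +7 — near-zero divergence with nonzero curl is a vortex.

vortex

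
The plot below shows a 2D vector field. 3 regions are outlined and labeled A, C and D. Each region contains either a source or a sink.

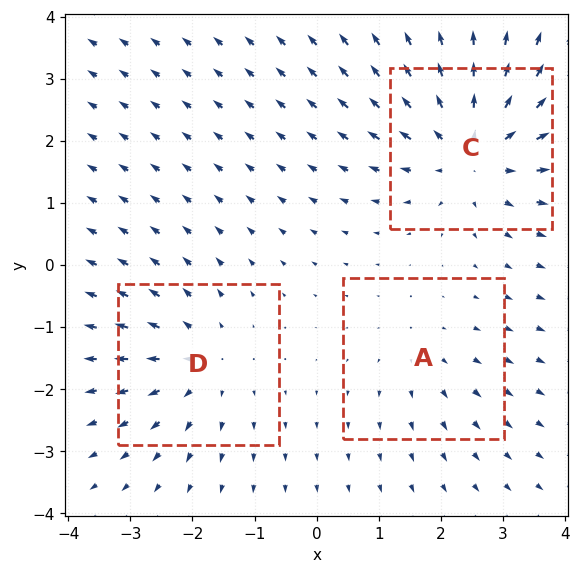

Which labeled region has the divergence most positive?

Divergence at each region's feature centre — A: about +2, C: about +5, D: about +3. Region C is most positive.

C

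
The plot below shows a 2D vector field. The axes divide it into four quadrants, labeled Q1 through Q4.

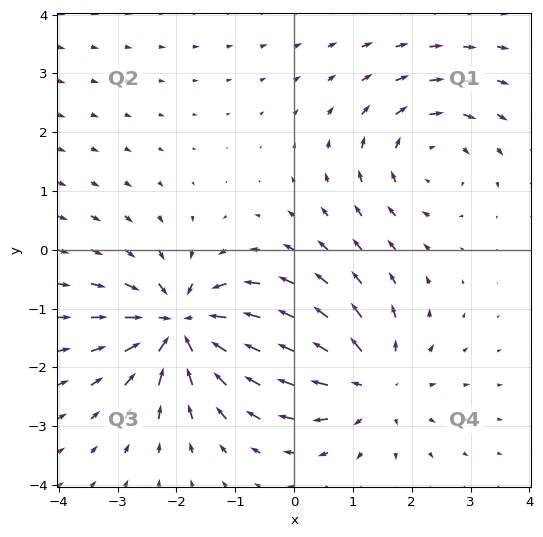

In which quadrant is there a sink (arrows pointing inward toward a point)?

The sink sits at approximately (-1.9, -1.3), which lies in quadrant Q3. The divergence there is about -6, negative as expected for a sink.

Q3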